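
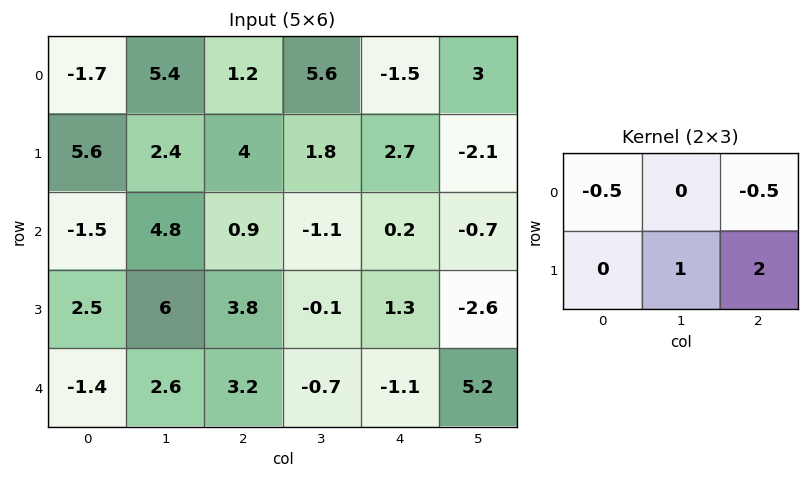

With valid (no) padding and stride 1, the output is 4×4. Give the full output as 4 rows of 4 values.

10.65 2.1 7.35 -5.8
1.8 -3.4 -4.05 -1.05
13.9 1.75 1.95 -3
5.85 -1.15 -5.45 10.65

Output[0,0]: The receptive field on the input at this output position is [-1.7 5.4 1.2 / 5.6 2.4 4]. Elementwise product with the kernel and sum: -1.7·-0.5 + 1.2·-0.5 + 2.4·1 + 4·2.
Output[0,1]: The receptive field on the input at this output position is [5.4 1.2 5.6 / 2.4 4 1.8]. Elementwise product with the kernel and sum: 5.4·-0.5 + 5.6·-0.5 + 4·1 + 1.8·2.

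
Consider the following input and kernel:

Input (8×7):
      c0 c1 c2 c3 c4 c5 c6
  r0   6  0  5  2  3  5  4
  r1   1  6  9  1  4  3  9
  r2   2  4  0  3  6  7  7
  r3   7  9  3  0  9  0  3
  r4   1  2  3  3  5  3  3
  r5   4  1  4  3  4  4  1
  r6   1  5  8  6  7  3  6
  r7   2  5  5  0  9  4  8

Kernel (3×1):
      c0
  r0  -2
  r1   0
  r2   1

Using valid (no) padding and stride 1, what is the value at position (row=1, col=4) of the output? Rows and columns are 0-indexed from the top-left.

The receptive field on the input at this output position is [4 / 6 / 9]. Elementwise product with the kernel and sum: 4·-2 + 9·1.

1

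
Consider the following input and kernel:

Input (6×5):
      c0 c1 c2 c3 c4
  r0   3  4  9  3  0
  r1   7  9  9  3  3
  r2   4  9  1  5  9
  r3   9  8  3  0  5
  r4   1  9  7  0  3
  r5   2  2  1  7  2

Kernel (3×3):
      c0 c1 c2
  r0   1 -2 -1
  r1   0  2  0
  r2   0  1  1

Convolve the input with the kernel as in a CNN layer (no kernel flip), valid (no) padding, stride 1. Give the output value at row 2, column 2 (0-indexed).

The receptive field on the input at this output position is [1 5 9 / 3 0 5 / 7 0 3]. Elementwise product with the kernel and sum: 1·1 + 5·-2 + 9·-1 + 0·2 + 0·1 + 3·1.

-15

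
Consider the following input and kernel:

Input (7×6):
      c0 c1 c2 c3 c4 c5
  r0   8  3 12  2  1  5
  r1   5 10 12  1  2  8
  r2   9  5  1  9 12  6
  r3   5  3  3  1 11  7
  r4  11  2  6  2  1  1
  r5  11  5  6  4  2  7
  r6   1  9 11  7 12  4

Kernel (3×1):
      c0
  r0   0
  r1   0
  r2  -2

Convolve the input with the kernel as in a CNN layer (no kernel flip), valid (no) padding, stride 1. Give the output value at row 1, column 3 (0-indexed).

-2

The receptive field on the input at this output position is [1 / 9 / 1]. Elementwise product with the kernel and sum: 1·-2.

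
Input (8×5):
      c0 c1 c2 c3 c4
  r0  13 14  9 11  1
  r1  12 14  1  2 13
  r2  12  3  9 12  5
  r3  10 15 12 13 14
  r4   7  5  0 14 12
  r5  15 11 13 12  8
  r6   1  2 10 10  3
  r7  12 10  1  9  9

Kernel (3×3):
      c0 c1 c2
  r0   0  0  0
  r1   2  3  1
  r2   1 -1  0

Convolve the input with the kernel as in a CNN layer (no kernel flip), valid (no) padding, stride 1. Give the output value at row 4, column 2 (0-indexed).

70

The receptive field on the input at this output position is [0 14 12 / 13 12 8 / 10 10 3]. Elementwise product with the kernel and sum: 13·2 + 12·3 + 8·1 + 10·1 + 10·-1.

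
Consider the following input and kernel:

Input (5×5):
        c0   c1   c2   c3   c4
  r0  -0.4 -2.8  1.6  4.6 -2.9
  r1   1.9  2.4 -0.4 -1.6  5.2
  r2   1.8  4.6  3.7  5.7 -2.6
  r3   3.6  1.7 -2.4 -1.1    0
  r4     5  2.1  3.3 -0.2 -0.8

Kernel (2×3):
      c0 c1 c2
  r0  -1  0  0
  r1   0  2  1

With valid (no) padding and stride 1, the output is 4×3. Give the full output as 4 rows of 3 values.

4.8 0.4 0.4
11 10.7 9.2
-0.8 -10.5 -5.9
3.9 4.7 1.2

Output[0,0]: The receptive field on the input at this output position is [-0.4 -2.8 1.6 / 1.9 2.4 -0.4]. Elementwise product with the kernel and sum: -0.4·-1 + 2.4·2 + -0.4·1.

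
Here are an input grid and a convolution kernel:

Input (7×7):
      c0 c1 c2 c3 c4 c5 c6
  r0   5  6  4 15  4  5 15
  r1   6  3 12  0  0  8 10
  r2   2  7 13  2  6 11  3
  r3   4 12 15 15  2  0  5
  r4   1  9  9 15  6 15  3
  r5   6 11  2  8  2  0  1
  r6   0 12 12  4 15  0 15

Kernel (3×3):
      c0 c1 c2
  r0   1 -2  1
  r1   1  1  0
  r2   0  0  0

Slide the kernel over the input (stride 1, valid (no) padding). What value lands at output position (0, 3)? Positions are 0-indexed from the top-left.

The receptive field on the input at this output position is [15 4 5 / 0 0 8 / 2 6 11]. Elementwise product with the kernel and sum: 15·1 + 4·-2 + 5·1 + 0·1 + 0·1.

12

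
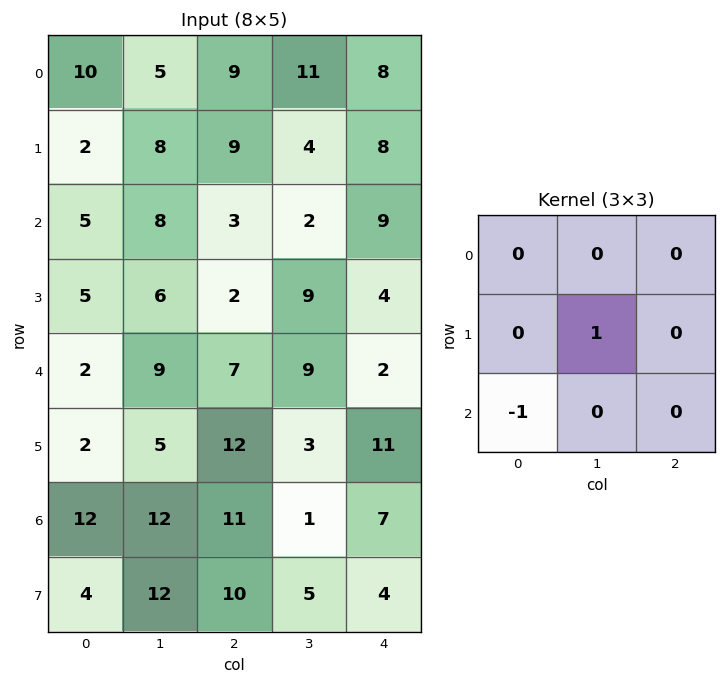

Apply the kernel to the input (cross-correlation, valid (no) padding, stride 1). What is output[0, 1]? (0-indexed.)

1

The receptive field on the input at this output position is [5 9 11 / 8 9 4 / 8 3 2]. Elementwise product with the kernel and sum: 9·1 + 8·-1.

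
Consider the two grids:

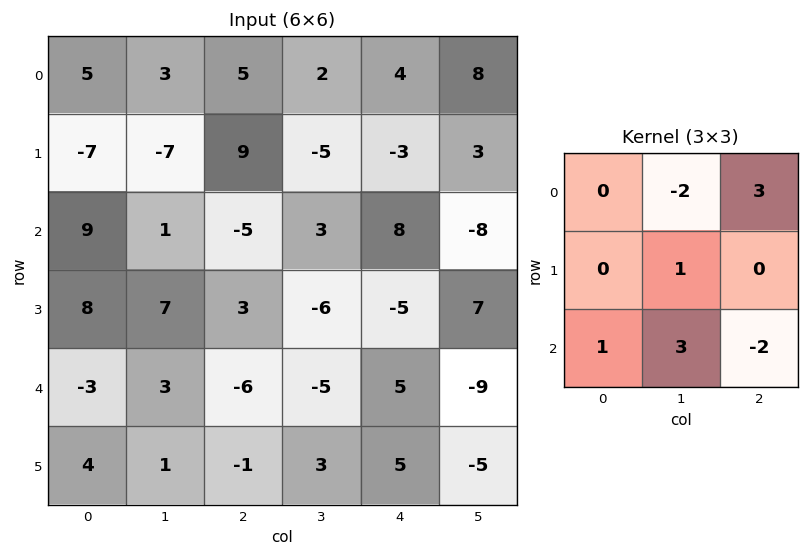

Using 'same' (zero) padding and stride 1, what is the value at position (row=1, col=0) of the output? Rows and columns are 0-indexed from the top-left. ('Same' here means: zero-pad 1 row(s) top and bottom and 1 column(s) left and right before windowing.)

17

The receptive field on the zero-padded input at this output position is [0 5 3 / 0 -7 -7 / 0 9 1]. Elementwise product with the kernel and sum: 5·-2 + 3·3 + -7·1 + 0·1 + 9·3 + 1·-2.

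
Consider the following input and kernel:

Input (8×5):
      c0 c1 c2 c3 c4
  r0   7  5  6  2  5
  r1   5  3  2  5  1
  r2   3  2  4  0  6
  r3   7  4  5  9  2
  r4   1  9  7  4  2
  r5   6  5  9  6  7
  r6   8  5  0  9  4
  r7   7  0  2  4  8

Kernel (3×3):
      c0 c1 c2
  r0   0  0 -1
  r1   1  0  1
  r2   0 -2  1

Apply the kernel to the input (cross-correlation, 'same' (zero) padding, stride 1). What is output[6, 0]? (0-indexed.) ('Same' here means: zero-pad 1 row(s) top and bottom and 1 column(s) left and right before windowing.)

The receptive field on the zero-padded input at this output position is [0 6 5 / 0 8 5 / 0 7 0]. Elementwise product with the kernel and sum: 5·-1 + 0·1 + 5·1 + 7·-2 + 0·1.

-14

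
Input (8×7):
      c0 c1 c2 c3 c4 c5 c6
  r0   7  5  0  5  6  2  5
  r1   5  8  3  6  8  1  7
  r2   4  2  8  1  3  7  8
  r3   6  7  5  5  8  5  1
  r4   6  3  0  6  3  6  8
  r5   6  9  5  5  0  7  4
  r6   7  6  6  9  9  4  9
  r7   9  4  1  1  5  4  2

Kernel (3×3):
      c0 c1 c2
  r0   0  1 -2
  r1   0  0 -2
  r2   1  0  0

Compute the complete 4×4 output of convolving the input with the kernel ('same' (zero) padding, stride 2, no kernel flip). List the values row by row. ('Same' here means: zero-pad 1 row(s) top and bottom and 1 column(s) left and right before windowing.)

Output[0,0]: The receptive field on the zero-padded input at this output position is [0 0 0 / 0 7 5 / 0 5 8]. Elementwise product with the kernel and sum: 0·1 + 0·-2 + 5·-2 + 0·1.

-10 -2 2 1
-15 -4 -3 12
-14 -8 -9 8
-24 -19 -21 8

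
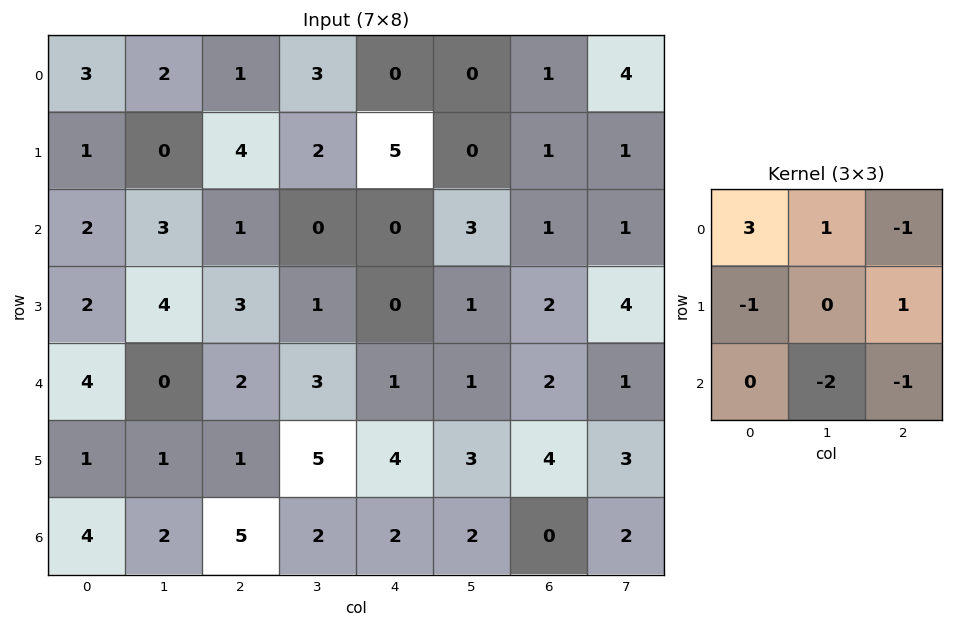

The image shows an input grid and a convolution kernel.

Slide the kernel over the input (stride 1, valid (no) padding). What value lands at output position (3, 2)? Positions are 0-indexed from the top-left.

-5

The receptive field on the input at this output position is [3 1 0 / 2 3 1 / 1 5 4]. Elementwise product with the kernel and sum: 3·3 + 1·1 + 0·-1 + 2·-1 + 1·1 + 5·-2 + 4·-1.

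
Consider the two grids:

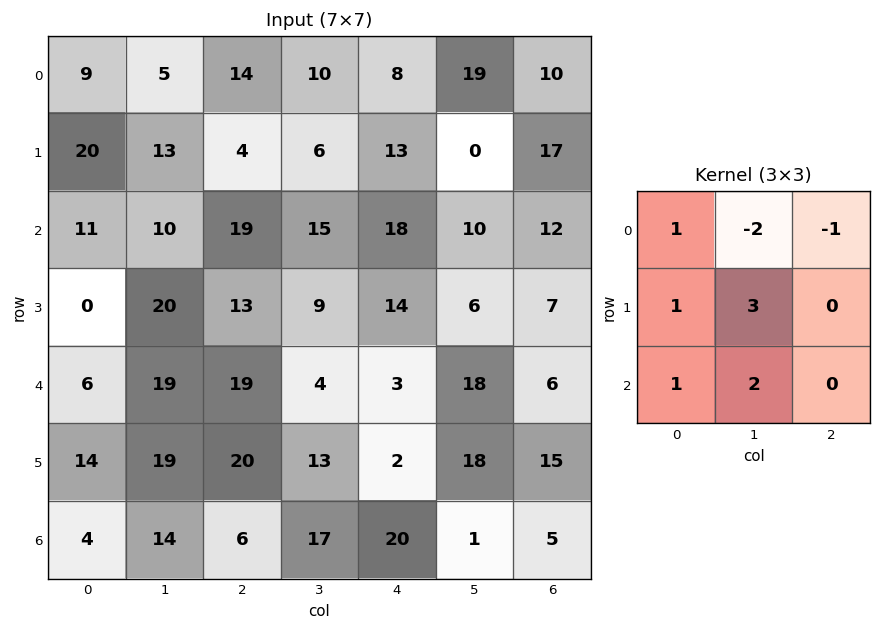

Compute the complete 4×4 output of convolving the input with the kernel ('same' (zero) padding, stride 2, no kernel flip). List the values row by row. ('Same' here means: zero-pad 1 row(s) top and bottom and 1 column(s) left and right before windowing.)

Output[0,0]: The receptive field on the zero-padded input at this output position is [0 0 0 / 0 9 5 / 0 20 13]. Elementwise product with the kernel and sum: 0·1 + 0·-2 + 0·-1 + 0·1 + 9·3 + 0·1 + 20·2.
Output[0,1]: The receptive field on the zero-padded input at this output position is [0 0 0 / 5 14 10 / 13 4 6]. Elementwise product with the kernel and sum: 0·1 + 0·-2 + 0·-1 + 5·1 + 14·3 + 13·1 + 4·2.

67 68 66 83
-20 112 86 32
26 120 5 76
-35 -2 68 4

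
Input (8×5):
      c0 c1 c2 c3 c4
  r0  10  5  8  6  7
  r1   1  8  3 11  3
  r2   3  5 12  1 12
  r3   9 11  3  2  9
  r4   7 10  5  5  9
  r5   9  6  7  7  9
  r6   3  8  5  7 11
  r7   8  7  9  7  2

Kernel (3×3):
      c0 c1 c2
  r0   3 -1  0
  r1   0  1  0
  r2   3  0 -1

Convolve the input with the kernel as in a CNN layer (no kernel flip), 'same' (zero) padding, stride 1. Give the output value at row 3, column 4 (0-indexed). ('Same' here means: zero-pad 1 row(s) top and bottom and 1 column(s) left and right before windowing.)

The receptive field on the zero-padded input at this output position is [1 12 0 / 2 9 0 / 5 9 0]. Elementwise product with the kernel and sum: 1·3 + 12·-1 + 9·1 + 5·3 + 0·-1.

15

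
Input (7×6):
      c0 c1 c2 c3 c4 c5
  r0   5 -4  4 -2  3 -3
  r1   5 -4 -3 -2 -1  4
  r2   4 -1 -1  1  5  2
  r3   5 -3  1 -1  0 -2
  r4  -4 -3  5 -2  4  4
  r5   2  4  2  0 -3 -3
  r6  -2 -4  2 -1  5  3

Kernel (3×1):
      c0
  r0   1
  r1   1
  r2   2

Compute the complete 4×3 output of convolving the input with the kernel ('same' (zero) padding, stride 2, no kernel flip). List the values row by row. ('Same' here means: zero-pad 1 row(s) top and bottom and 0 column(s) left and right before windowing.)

Output[0,0]: The receptive field on the zero-padded input at this output position is [0 / 5 / 5]. Elementwise product with the kernel and sum: 0·1 + 5·1 + 5·2.

15 -2 1
19 -2 4
5 10 -2
0 4 2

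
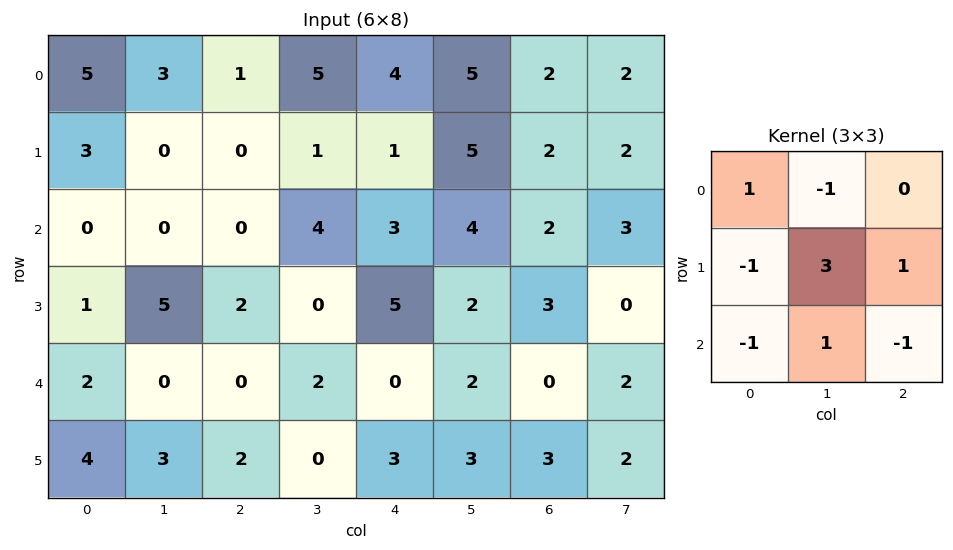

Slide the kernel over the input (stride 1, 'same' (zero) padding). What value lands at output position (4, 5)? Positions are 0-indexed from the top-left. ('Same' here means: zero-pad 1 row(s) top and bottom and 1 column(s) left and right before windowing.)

6

The receptive field on the zero-padded input at this output position is [5 2 3 / 0 2 0 / 3 3 3]. Elementwise product with the kernel and sum: 5·1 + 2·-1 + 0·-1 + 2·3 + 0·1 + 3·-1 + 3·1 + 3·-1.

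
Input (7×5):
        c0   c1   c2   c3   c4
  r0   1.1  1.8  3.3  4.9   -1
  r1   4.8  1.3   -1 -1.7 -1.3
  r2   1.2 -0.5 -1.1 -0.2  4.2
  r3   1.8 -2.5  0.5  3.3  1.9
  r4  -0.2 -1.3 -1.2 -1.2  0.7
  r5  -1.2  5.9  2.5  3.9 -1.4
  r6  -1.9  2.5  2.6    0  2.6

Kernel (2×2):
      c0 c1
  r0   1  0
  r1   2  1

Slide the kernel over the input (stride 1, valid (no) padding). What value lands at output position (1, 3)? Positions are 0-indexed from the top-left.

2.1

The receptive field on the input at this output position is [-1.7 -1.3 / -0.2 4.2]. Elementwise product with the kernel and sum: -1.7·1 + -0.2·2 + 4.2·1.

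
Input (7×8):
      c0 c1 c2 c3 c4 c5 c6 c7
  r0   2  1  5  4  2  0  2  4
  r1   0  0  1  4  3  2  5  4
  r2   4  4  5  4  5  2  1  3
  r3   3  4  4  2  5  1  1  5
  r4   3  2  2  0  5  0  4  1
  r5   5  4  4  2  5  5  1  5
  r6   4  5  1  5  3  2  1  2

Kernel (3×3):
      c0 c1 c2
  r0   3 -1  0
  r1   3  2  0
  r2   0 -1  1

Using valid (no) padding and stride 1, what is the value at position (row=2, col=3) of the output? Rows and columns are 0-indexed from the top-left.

18

The receptive field on the input at this output position is [4 5 2 / 2 5 1 / 0 5 0]. Elementwise product with the kernel and sum: 4·3 + 5·-1 + 2·3 + 5·2 + 5·-1 + 0·1.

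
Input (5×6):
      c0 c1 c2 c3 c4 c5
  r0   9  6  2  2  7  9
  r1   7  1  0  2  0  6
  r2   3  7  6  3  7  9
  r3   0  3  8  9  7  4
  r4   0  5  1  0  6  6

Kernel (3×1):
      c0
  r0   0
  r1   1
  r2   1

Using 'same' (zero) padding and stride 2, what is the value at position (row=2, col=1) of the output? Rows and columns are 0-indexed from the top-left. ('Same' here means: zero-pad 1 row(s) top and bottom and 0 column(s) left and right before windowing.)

1

The receptive field on the zero-padded input at this output position is [8 / 1 / 0]. Elementwise product with the kernel and sum: 1·1 + 0·1.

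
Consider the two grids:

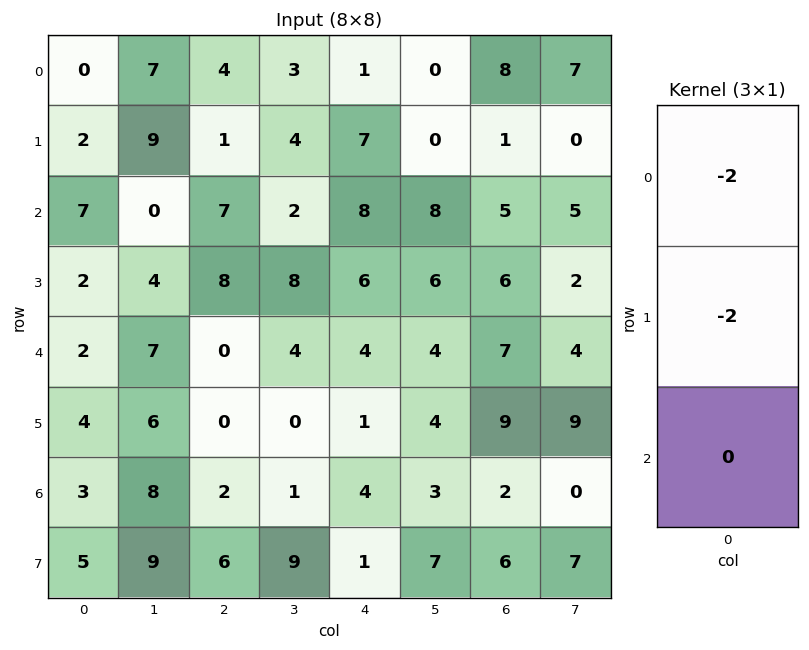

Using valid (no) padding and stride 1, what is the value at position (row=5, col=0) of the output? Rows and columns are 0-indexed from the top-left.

The receptive field on the input at this output position is [4 / 3 / 5]. Elementwise product with the kernel and sum: 4·-2 + 3·-2.

-14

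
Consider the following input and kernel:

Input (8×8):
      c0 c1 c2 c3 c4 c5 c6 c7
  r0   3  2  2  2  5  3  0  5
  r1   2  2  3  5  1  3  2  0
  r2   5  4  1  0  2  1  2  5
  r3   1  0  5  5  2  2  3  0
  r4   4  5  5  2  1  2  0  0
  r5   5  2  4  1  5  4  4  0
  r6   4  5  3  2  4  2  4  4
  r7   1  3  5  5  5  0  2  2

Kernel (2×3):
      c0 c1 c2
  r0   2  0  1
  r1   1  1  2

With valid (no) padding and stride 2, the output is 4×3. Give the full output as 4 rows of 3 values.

Output[0,0]: The receptive field on the input at this output position is [3 2 2 / 2 2 3]. Elementwise product with the kernel and sum: 3·2 + 2·1 + 2·1 + 2·1 + 3·2.
Output[0,1]: The receptive field on the input at this output position is [2 2 5 / 3 5 1]. Elementwise product with the kernel and sum: 2·2 + 5·1 + 3·1 + 5·1 + 1·2.

18 19 18
22 18 16
28 26 19
25 30 21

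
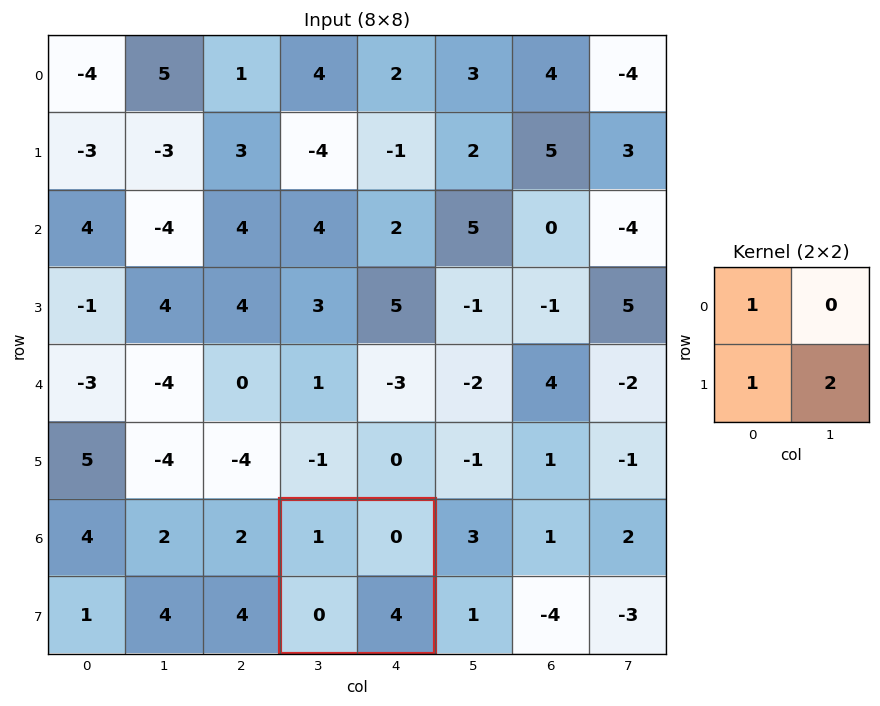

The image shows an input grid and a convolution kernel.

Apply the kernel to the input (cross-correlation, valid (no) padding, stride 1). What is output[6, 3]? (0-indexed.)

The receptive field on the input at this output position is [1 0 / 0 4]. Elementwise product with the kernel and sum: 1·1 + 0·1 + 4·2.

9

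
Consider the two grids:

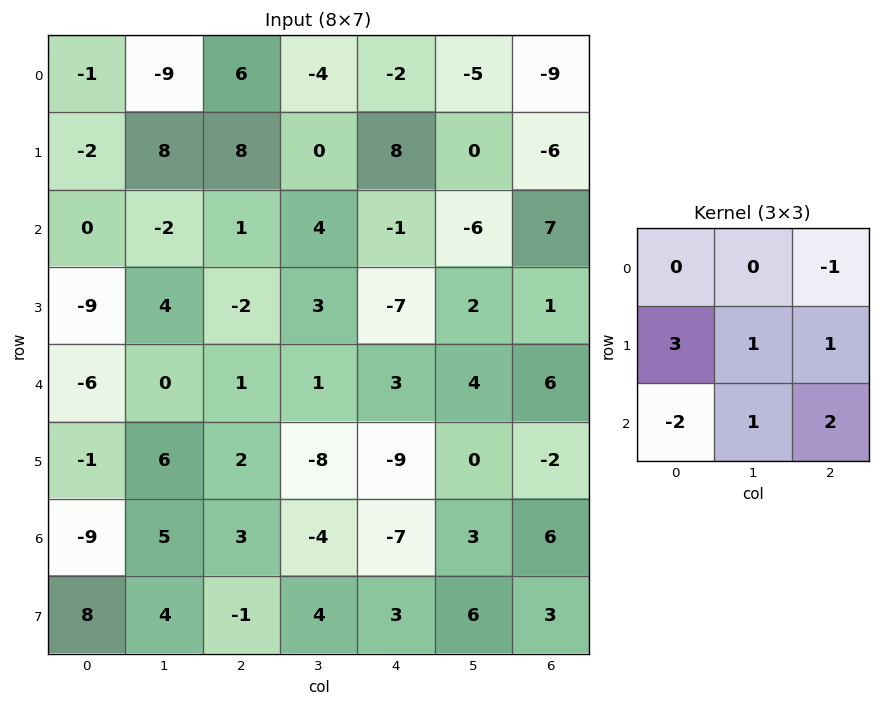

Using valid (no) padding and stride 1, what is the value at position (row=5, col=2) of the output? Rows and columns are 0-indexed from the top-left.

The receptive field on the input at this output position is [2 -8 -9 / 3 -4 -7 / -1 4 3]. Elementwise product with the kernel and sum: -9·-1 + 3·3 + -4·1 + -7·1 + -1·-2 + 4·1 + 3·2.

19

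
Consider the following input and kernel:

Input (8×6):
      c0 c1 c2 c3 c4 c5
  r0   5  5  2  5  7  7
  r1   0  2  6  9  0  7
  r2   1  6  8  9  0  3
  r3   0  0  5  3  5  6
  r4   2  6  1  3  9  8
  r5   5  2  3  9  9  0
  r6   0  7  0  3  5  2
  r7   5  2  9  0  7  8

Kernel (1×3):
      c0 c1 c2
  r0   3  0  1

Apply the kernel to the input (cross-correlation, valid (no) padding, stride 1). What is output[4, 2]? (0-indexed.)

The receptive field on the input at this output position is [1 3 9]. Elementwise product with the kernel and sum: 1·3 + 9·1.

12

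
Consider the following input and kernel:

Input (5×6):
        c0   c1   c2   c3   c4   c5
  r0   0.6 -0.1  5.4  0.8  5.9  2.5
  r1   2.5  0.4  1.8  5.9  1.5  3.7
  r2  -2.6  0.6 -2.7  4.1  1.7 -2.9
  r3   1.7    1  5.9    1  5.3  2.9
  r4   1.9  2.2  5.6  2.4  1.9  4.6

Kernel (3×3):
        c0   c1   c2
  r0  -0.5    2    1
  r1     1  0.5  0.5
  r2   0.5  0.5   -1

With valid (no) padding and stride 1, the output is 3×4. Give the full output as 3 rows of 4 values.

10.2 10.75 9.3 28.2
-6.85 13.05 10.75 7.5
1.4 4.35 22.4 1.1

Output[0,0]: The receptive field on the input at this output position is [0.6 -0.1 5.4 / 2.5 0.4 1.8 / -2.6 0.6 -2.7]. Elementwise product with the kernel and sum: 0.6·-0.5 + -0.1·2 + 5.4·1 + 2.5·1 + 0.4·0.5 + 1.8·0.5 + -2.6·0.5 + 0.6·0.5 + -2.7·-1.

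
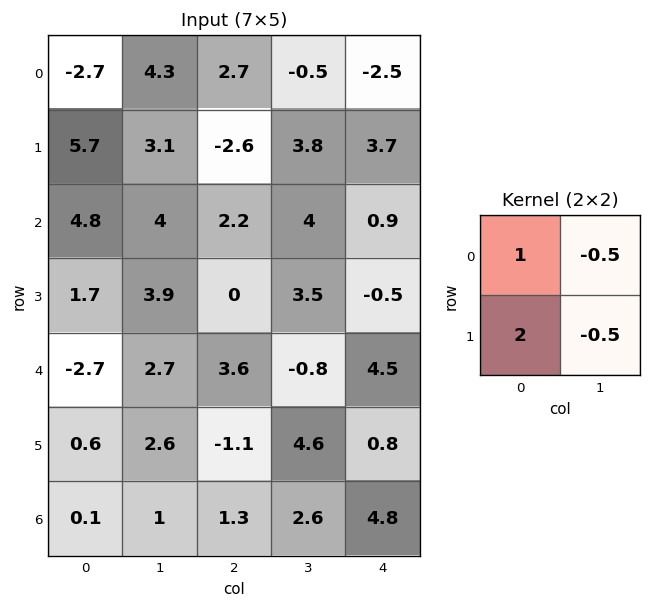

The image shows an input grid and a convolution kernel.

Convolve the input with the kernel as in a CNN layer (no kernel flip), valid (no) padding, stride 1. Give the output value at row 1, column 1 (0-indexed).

The receptive field on the input at this output position is [3.1 -2.6 / 4 2.2]. Elementwise product with the kernel and sum: 3.1·1 + -2.6·-0.5 + 4·2 + 2.2·-0.5.

11.3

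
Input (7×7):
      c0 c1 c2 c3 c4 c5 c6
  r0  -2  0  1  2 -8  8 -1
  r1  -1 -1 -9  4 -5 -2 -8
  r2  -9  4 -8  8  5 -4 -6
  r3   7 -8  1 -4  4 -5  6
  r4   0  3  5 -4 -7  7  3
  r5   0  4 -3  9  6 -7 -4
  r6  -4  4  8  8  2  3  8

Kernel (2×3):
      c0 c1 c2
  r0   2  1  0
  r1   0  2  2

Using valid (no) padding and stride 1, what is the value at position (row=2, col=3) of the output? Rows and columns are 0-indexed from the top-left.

19

The receptive field on the input at this output position is [8 5 -4 / -4 4 -5]. Elementwise product with the kernel and sum: 8·2 + 5·1 + 4·2 + -5·2.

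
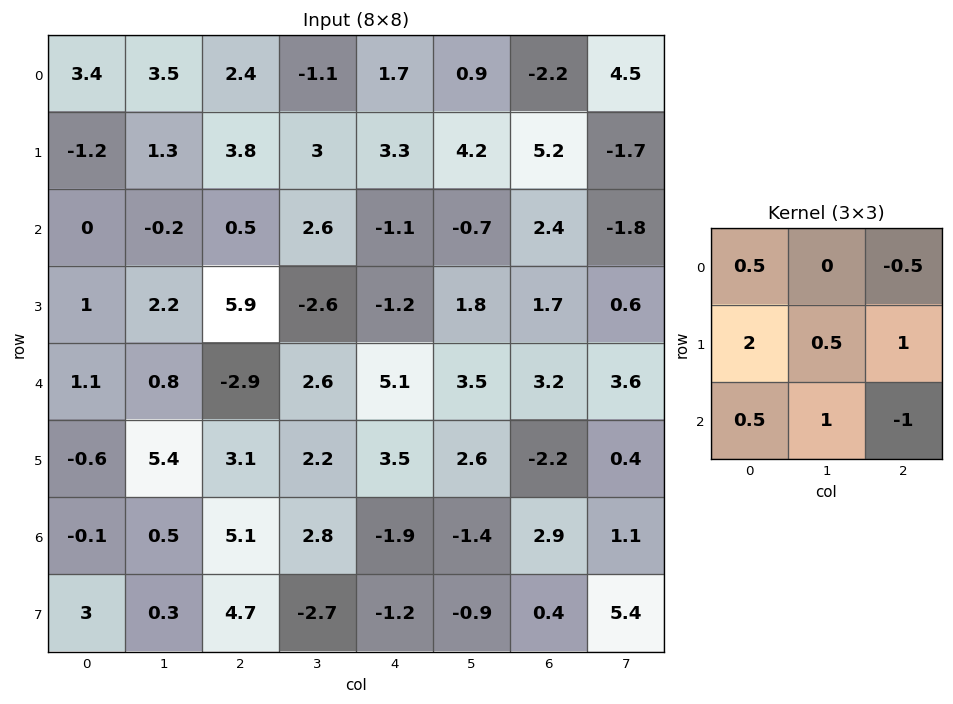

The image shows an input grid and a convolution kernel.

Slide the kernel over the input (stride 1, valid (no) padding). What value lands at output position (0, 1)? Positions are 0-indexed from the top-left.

The receptive field on the input at this output position is [3.5 2.4 -1.1 / 1.3 3.8 3 / -0.2 0.5 2.6]. Elementwise product with the kernel and sum: 3.5·0.5 + -1.1·-0.5 + 1.3·2 + 3.8·0.5 + 3·1 + -0.2·0.5 + 0.5·1 + 2.6·-1.

7.6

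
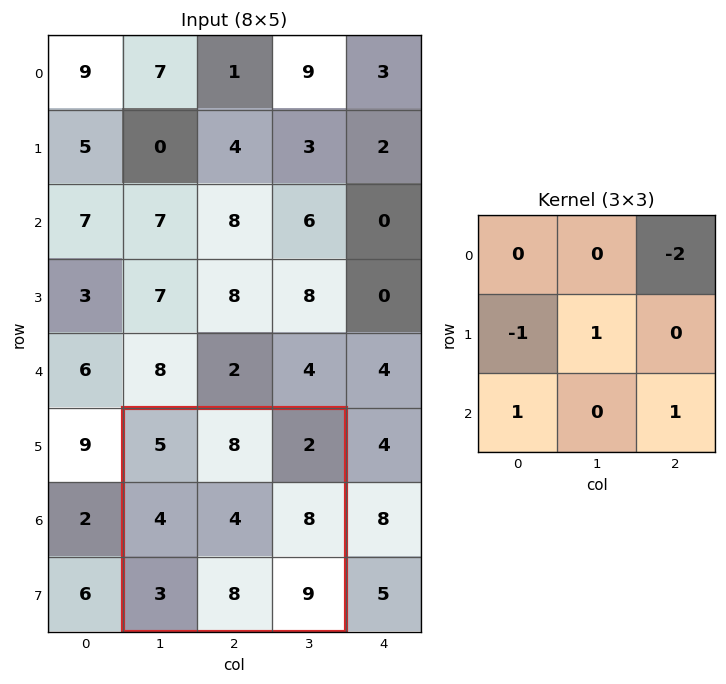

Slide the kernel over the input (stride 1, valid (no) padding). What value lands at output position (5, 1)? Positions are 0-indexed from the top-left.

The receptive field on the input at this output position is [5 8 2 / 4 4 8 / 3 8 9]. Elementwise product with the kernel and sum: 2·-2 + 4·-1 + 4·1 + 3·1 + 9·1.

8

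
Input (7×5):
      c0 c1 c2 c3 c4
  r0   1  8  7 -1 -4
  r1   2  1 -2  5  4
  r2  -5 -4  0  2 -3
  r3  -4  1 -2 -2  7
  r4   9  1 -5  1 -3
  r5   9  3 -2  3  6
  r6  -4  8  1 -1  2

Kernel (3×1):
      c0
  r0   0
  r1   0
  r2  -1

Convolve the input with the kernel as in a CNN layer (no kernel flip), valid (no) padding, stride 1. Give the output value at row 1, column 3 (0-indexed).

The receptive field on the input at this output position is [5 / 2 / -2]. Elementwise product with the kernel and sum: -2·-1.

2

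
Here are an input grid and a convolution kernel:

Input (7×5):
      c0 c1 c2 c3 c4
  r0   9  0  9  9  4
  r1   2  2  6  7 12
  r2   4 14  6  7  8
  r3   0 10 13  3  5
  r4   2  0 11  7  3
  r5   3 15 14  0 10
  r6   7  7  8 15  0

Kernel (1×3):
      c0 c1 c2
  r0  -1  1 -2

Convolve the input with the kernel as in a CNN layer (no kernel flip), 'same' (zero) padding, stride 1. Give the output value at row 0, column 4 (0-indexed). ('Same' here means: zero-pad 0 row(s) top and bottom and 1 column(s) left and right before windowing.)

-5

The receptive field on the zero-padded input at this output position is [9 4 0]. Elementwise product with the kernel and sum: 9·-1 + 4·1 + 0·-2.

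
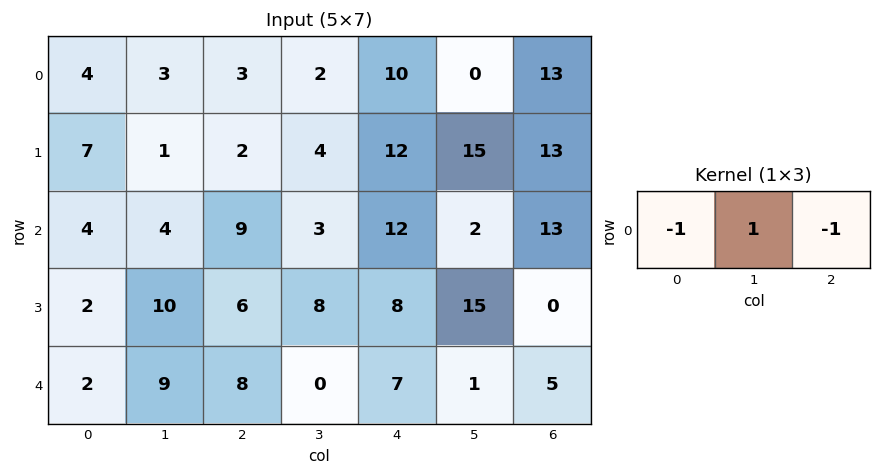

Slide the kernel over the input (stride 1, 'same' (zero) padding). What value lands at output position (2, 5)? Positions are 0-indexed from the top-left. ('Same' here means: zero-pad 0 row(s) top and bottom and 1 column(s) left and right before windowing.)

-23

The receptive field on the zero-padded input at this output position is [12 2 13]. Elementwise product with the kernel and sum: 12·-1 + 2·1 + 13·-1.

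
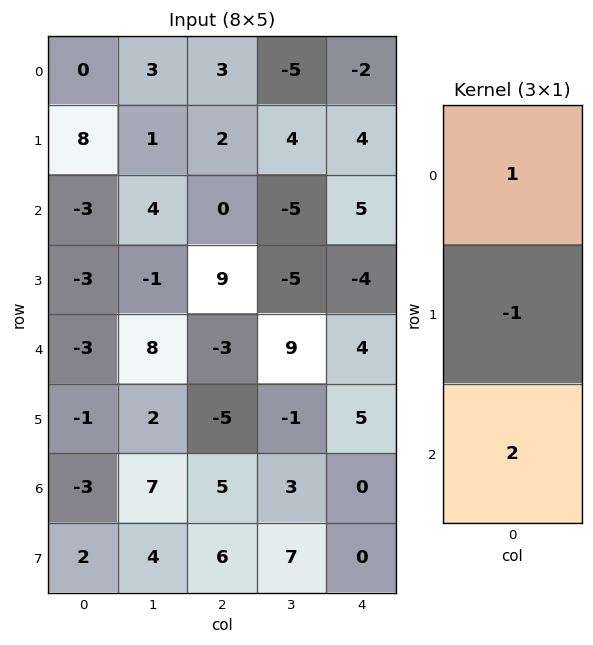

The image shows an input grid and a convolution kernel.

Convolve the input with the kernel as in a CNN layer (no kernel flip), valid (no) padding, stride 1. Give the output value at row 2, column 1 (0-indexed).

The receptive field on the input at this output position is [4 / -1 / 8]. Elementwise product with the kernel and sum: 4·1 + -1·-1 + 8·2.

21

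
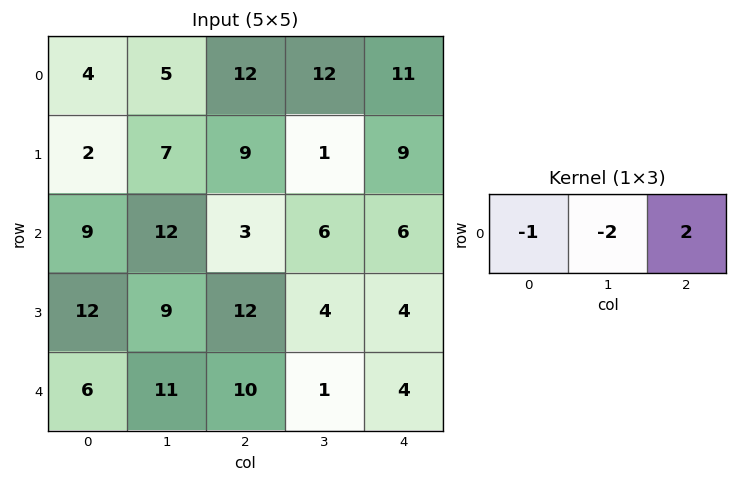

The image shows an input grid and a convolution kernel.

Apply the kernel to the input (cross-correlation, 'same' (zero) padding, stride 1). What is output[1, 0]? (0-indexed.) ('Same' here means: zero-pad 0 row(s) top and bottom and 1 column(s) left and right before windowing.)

The receptive field on the zero-padded input at this output position is [0 2 7]. Elementwise product with the kernel and sum: 0·-1 + 2·-2 + 7·2.

10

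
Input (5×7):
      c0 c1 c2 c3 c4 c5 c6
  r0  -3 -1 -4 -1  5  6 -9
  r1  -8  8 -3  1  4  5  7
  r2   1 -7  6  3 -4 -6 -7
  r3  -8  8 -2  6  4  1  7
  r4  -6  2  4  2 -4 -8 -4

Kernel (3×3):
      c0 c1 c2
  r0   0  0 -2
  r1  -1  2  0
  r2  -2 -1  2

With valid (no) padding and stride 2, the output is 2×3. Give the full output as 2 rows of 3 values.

Output[0,0]: The receptive field on the input at this output position is [-3 -1 -4 / -8 8 -3 / 1 -7 6]. Elementwise product with the kernel and sum: -4·-2 + -8·-1 + 8·2 + 1·-2 + -7·-1 + 6·2.
Output[0,1]: The receptive field on the input at this output position is [-4 -1 5 / -3 1 4 / 6 3 -4]. Elementwise product with the kernel and sum: 5·-2 + -3·-1 + 1·2 + 6·-2 + 3·-1 + -4·2.

49 -28 24
30 4 20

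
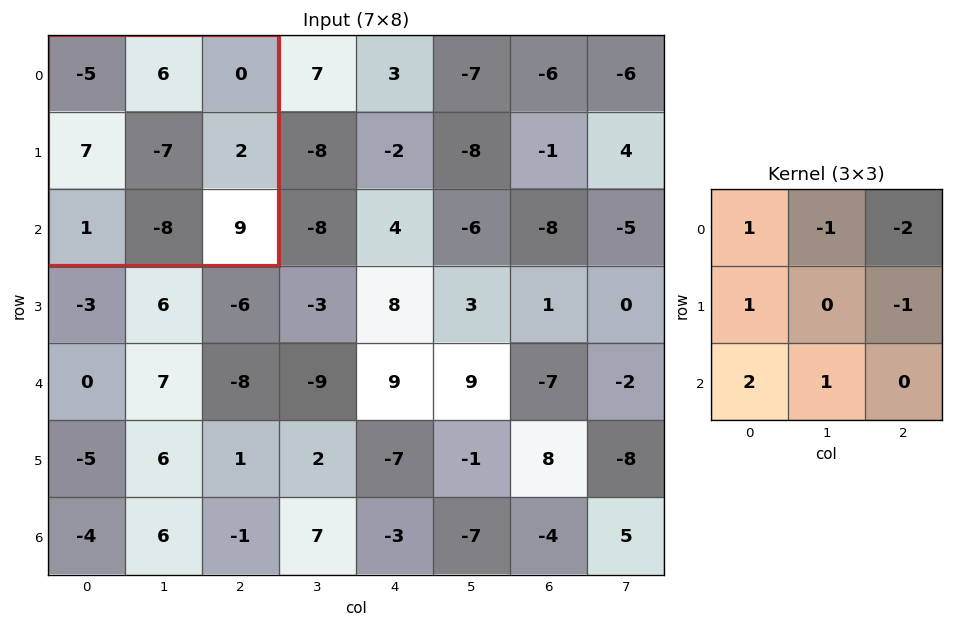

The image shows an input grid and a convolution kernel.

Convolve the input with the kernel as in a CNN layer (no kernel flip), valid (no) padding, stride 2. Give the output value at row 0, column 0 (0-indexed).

-12

The receptive field on the input at this output position is [-5 6 0 / 7 -7 2 / 1 -8 9]. Elementwise product with the kernel and sum: -5·1 + 6·-1 + 0·-2 + 7·1 + 2·-1 + 1·2 + -8·1.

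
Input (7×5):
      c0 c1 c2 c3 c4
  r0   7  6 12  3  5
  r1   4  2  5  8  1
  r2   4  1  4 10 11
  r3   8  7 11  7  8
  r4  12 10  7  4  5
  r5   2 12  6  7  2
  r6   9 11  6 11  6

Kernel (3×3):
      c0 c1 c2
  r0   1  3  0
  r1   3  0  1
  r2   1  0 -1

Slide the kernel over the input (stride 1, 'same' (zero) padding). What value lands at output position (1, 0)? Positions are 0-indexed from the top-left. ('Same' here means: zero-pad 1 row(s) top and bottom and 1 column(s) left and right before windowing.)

The receptive field on the zero-padded input at this output position is [0 7 6 / 0 4 2 / 0 4 1]. Elementwise product with the kernel and sum: 0·1 + 7·3 + 0·3 + 2·1 + 0·1 + 1·-1.

22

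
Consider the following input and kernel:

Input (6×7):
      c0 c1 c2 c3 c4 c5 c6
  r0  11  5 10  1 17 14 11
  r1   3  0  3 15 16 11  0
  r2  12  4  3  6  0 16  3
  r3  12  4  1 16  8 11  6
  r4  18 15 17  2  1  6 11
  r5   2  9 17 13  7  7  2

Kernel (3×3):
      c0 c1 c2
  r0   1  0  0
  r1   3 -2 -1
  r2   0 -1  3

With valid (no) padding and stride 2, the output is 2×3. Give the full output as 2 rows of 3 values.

22 -33 36
75 -33 23

Output[0,0]: The receptive field on the input at this output position is [11 5 10 / 3 0 3 / 12 4 3]. Elementwise product with the kernel and sum: 11·1 + 3·3 + 0·-2 + 3·-1 + 4·-1 + 3·3.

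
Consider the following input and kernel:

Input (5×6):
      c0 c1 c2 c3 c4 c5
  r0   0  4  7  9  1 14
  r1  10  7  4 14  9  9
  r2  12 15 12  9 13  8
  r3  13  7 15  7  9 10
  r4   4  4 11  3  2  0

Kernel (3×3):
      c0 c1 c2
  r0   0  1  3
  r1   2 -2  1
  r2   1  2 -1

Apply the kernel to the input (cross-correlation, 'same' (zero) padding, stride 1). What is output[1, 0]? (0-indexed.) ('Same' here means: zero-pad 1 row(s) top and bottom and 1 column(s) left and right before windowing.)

The receptive field on the zero-padded input at this output position is [0 0 4 / 0 10 7 / 0 12 15]. Elementwise product with the kernel and sum: 0·1 + 4·3 + 0·2 + 10·-2 + 7·1 + 0·1 + 12·2 + 15·-1.

8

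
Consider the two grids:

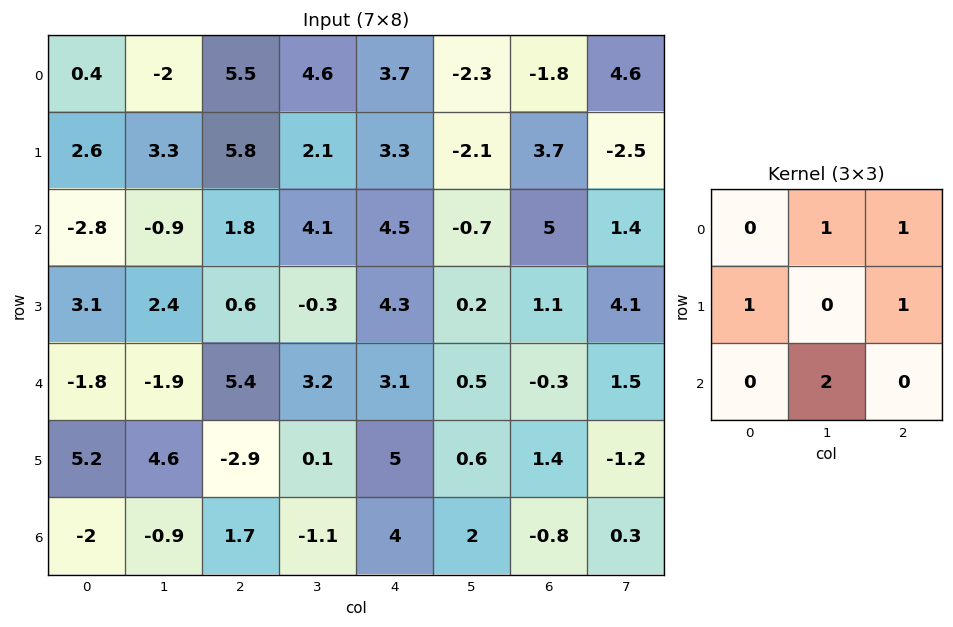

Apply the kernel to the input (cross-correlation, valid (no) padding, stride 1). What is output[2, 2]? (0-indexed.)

19.9

The receptive field on the input at this output position is [1.8 4.1 4.5 / 0.6 -0.3 4.3 / 5.4 3.2 3.1]. Elementwise product with the kernel and sum: 4.1·1 + 4.5·1 + 0.6·1 + 4.3·1 + 3.2·2.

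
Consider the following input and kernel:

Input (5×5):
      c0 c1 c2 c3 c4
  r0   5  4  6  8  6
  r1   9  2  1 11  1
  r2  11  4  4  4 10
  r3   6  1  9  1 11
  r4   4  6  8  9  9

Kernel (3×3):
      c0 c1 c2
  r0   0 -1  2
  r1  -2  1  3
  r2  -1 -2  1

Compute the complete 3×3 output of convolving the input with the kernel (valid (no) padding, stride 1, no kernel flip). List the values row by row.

Output[0,0]: The receptive field on the input at this output position is [5 4 6 / 9 2 1 / 11 4 4]. Elementwise product with the kernel and sum: 4·-1 + 6·2 + 9·-2 + 2·1 + 1·3 + 11·-1 + 4·-2 + 4·1.
Output[0,1]: The receptive field on the input at this output position is [4 6 8 / 2 1 11 / 4 4 4]. Elementwise product with the kernel and sum: 6·-1 + 8·2 + 2·-2 + 1·1 + 11·3 + 4·-1 + 4·-2 + 4·1.

-20 32 14
-5 11 17
12 1 15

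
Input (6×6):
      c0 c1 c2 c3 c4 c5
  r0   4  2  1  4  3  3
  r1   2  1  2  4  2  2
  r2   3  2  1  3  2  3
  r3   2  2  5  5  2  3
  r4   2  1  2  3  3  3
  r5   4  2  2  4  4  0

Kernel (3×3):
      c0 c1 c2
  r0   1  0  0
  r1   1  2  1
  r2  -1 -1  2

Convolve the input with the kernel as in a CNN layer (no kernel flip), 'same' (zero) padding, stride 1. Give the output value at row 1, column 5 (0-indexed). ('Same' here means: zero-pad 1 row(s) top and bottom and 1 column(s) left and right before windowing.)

The receptive field on the zero-padded input at this output position is [3 3 0 / 2 2 0 / 2 3 0]. Elementwise product with the kernel and sum: 3·1 + 2·1 + 2·2 + 0·1 + 2·-1 + 3·-1 + 0·2.

4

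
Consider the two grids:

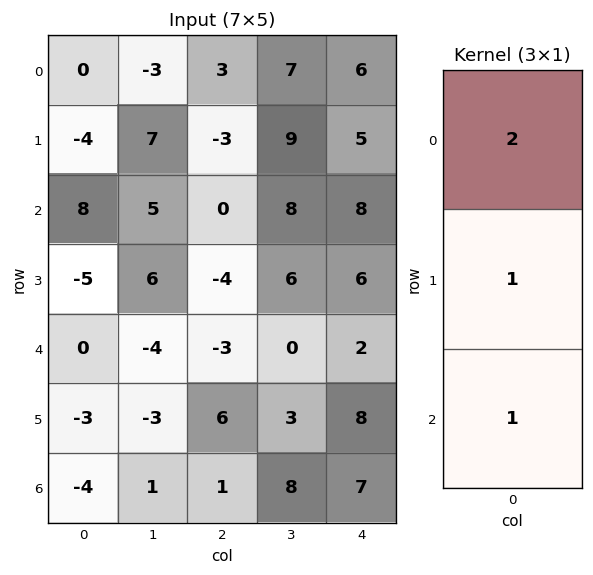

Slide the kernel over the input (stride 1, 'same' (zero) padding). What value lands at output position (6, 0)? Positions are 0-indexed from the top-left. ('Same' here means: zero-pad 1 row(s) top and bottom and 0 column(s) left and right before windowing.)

-10

The receptive field on the zero-padded input at this output position is [-3 / -4 / 0]. Elementwise product with the kernel and sum: -3·2 + -4·1 + 0·1.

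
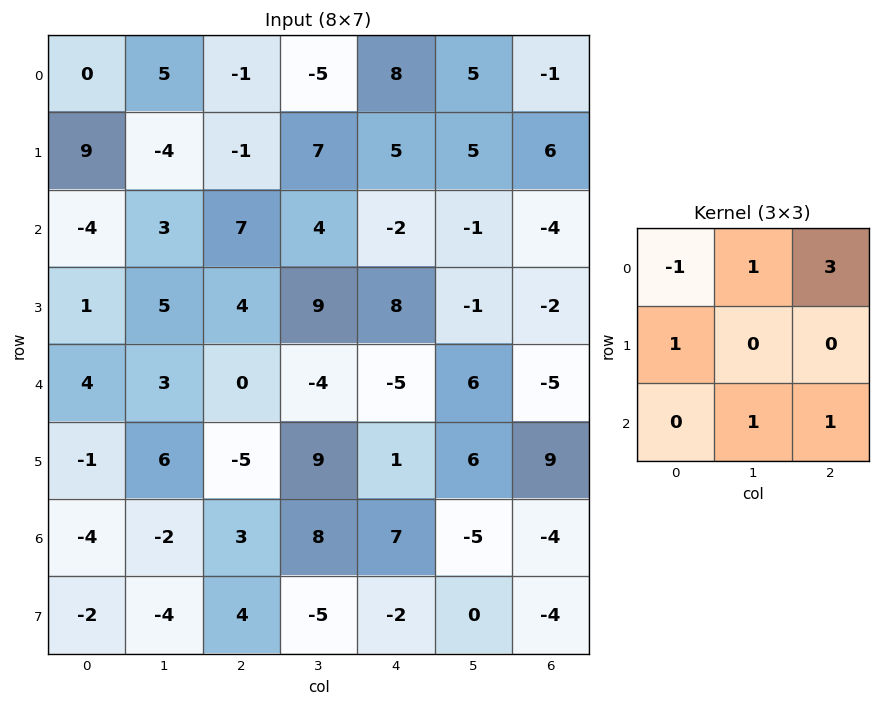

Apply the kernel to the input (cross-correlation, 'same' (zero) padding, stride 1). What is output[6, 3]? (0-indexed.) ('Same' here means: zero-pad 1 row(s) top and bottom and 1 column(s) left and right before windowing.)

13

The receptive field on the zero-padded input at this output position is [-5 9 1 / 3 8 7 / 4 -5 -2]. Elementwise product with the kernel and sum: -5·-1 + 9·1 + 1·3 + 3·1 + -5·1 + -2·1.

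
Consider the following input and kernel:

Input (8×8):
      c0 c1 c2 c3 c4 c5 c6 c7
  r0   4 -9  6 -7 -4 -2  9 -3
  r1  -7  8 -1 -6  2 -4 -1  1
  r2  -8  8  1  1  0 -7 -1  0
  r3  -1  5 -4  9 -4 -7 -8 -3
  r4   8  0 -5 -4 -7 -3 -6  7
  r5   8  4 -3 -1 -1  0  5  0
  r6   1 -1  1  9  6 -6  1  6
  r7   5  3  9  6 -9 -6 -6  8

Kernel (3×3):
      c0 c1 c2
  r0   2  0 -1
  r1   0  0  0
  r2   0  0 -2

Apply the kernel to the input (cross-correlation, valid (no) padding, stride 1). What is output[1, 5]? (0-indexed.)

The receptive field on the input at this output position is [-4 -1 1 / -7 -1 0 / -7 -8 -3]. Elementwise product with the kernel and sum: -4·2 + 1·-1 + -3·-2.

-3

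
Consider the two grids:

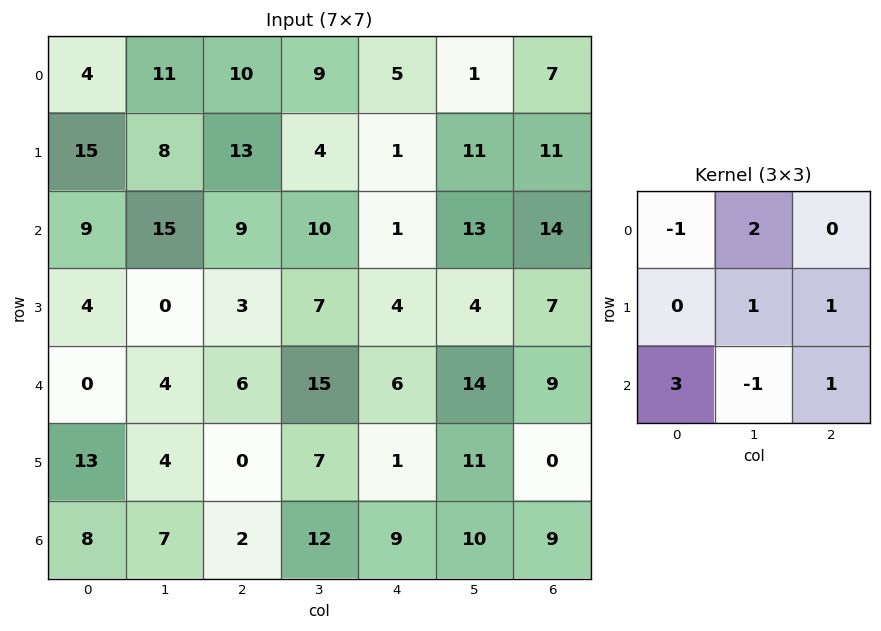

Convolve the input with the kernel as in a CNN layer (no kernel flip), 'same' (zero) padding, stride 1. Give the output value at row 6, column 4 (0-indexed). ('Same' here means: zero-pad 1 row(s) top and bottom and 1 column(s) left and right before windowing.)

14

The receptive field on the zero-padded input at this output position is [7 1 11 / 12 9 10 / 0 0 0]. Elementwise product with the kernel and sum: 7·-1 + 1·2 + 9·1 + 10·1 + 0·3 + 0·-1 + 0·1.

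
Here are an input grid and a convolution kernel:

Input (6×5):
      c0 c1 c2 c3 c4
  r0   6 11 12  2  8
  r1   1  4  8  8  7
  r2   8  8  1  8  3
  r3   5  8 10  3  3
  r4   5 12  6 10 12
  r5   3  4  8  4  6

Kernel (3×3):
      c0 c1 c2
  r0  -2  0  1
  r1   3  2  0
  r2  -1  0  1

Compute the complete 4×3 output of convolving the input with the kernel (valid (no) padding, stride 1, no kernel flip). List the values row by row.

4 8 26
51 21 3
17 34 43
44 35 19

Output[0,0]: The receptive field on the input at this output position is [6 11 12 / 1 4 8 / 8 8 1]. Elementwise product with the kernel and sum: 6·-2 + 12·1 + 1·3 + 4·2 + 8·-1 + 1·1.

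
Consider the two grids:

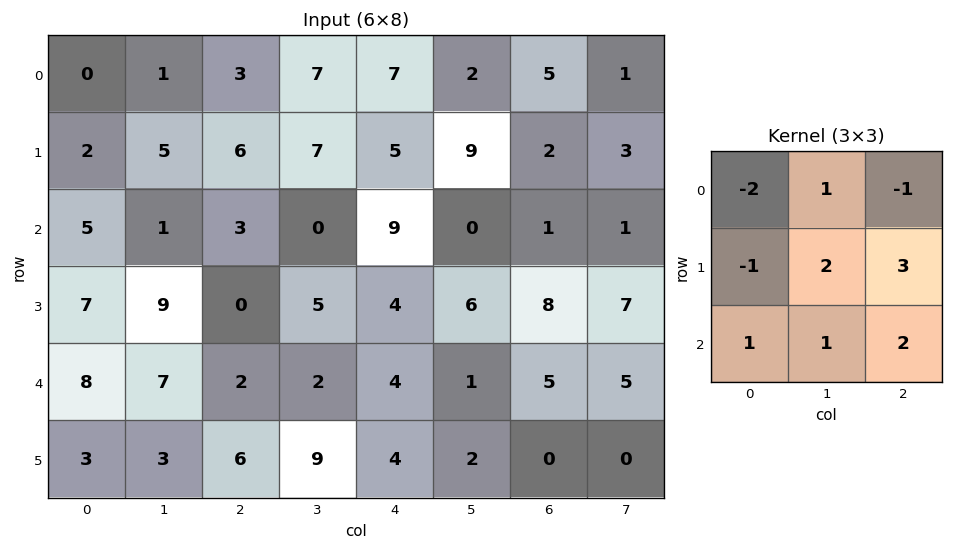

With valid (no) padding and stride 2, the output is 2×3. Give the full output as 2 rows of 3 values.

36 38 13
18 19 28

Output[0,0]: The receptive field on the input at this output position is [0 1 3 / 2 5 6 / 5 1 3]. Elementwise product with the kernel and sum: 0·-2 + 1·1 + 3·-1 + 2·-1 + 5·2 + 6·3 + 5·1 + 1·1 + 3·2.
Output[0,1]: The receptive field on the input at this output position is [3 7 7 / 6 7 5 / 3 0 9]. Elementwise product with the kernel and sum: 3·-2 + 7·1 + 7·-1 + 6·-1 + 7·2 + 5·3 + 3·1 + 0·1 + 9·2.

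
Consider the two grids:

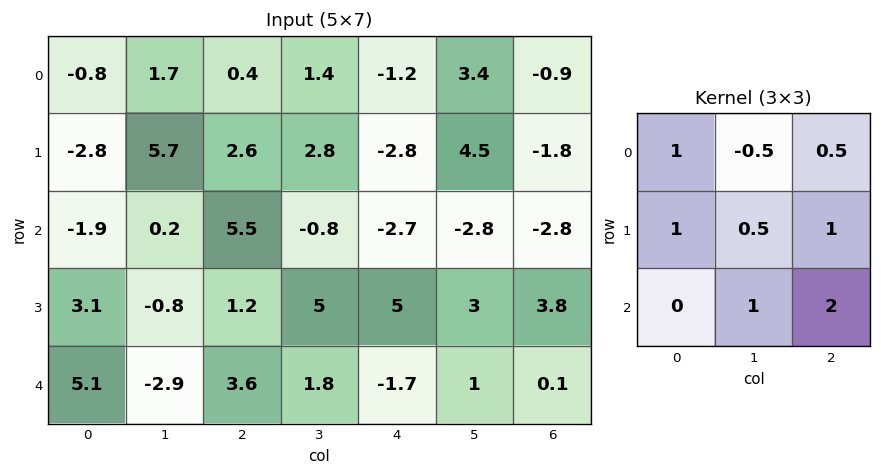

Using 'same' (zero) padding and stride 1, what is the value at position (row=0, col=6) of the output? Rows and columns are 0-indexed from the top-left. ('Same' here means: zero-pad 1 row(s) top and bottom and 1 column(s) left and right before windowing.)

1.15

The receptive field on the zero-padded input at this output position is [0 0 0 / 3.4 -0.9 0 / 4.5 -1.8 0]. Elementwise product with the kernel and sum: 0·1 + 0·-0.5 + 0·0.5 + 3.4·1 + -0.9·0.5 + 0·1 + -1.8·1 + 0·2.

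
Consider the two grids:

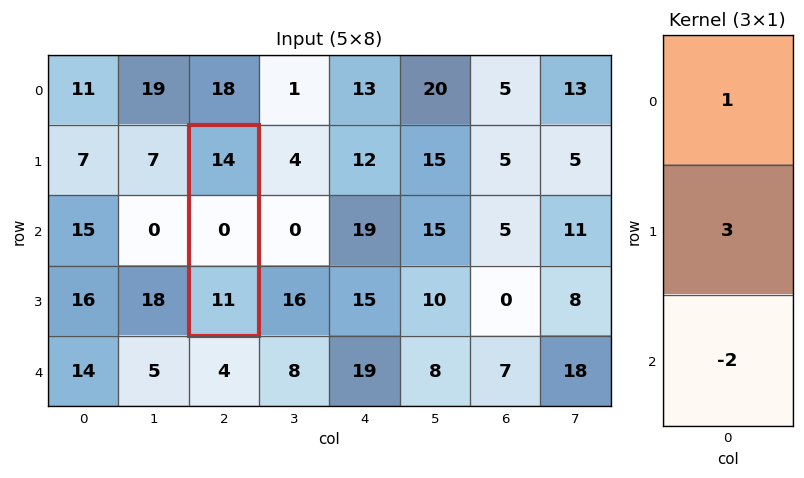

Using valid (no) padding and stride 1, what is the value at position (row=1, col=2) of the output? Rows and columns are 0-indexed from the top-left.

-8

The receptive field on the input at this output position is [14 / 0 / 11]. Elementwise product with the kernel and sum: 14·1 + 0·3 + 11·-2.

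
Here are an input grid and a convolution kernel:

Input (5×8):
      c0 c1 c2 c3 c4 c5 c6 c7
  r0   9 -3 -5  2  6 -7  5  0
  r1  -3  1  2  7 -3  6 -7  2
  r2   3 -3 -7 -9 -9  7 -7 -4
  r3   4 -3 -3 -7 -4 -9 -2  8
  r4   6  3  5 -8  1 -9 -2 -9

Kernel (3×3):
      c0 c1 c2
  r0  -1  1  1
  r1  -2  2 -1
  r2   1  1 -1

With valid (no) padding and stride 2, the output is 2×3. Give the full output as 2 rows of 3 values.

-4 19 22
-20 -19 -5

Output[0,0]: The receptive field on the input at this output position is [9 -3 -5 / -3 1 2 / 3 -3 -7]. Elementwise product with the kernel and sum: 9·-1 + -3·1 + -5·1 + -3·-2 + 1·2 + 2·-1 + 3·1 + -3·1 + -7·-1.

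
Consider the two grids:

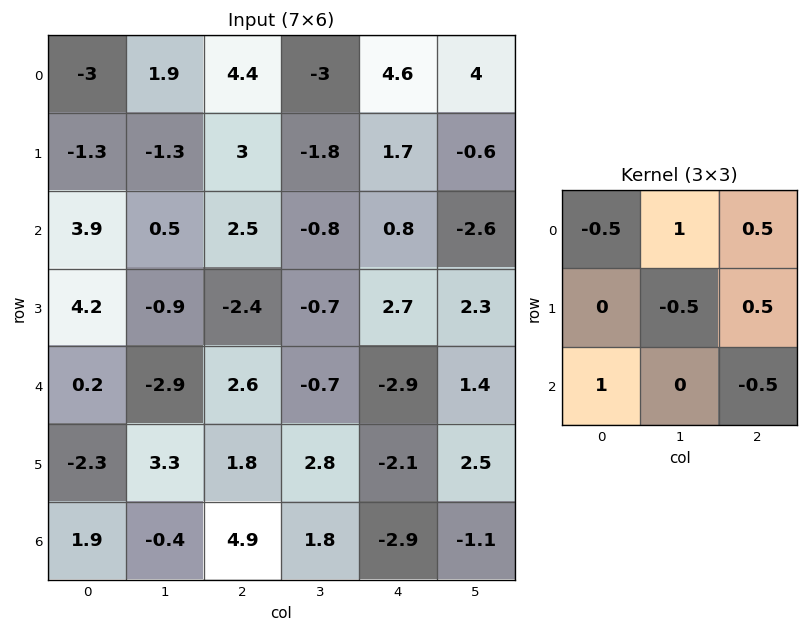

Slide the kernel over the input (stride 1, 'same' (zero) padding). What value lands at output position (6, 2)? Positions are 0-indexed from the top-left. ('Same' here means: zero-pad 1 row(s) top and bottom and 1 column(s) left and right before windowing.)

The receptive field on the zero-padded input at this output position is [3.3 1.8 2.8 / -0.4 4.9 1.8 / 0 0 0]. Elementwise product with the kernel and sum: 3.3·-0.5 + 1.8·1 + 2.8·0.5 + 4.9·-0.5 + 1.8·0.5 + 0·1 + 0·-0.5.

-0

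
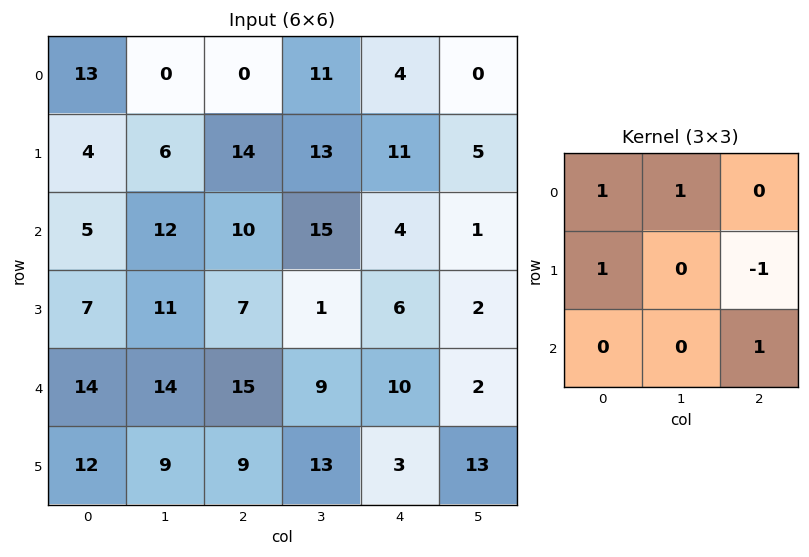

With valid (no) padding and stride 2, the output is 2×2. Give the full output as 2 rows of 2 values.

Output[0,0]: The receptive field on the input at this output position is [13 0 0 / 4 6 14 / 5 12 10]. Elementwise product with the kernel and sum: 13·1 + 0·1 + 4·1 + 14·-1 + 10·1.
Output[0,1]: The receptive field on the input at this output position is [0 11 4 / 14 13 11 / 10 15 4]. Elementwise product with the kernel and sum: 0·1 + 11·1 + 14·1 + 11·-1 + 4·1.

13 18
32 36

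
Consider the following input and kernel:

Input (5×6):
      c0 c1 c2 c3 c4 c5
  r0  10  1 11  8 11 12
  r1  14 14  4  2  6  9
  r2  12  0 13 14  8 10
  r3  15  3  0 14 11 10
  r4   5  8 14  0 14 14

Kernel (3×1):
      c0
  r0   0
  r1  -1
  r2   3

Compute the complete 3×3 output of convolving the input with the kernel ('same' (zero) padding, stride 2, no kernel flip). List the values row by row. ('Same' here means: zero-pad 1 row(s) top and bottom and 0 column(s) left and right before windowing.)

32 1 7
33 -13 25
-5 -14 -14

Output[0,0]: The receptive field on the zero-padded input at this output position is [0 / 10 / 14]. Elementwise product with the kernel and sum: 10·-1 + 14·3.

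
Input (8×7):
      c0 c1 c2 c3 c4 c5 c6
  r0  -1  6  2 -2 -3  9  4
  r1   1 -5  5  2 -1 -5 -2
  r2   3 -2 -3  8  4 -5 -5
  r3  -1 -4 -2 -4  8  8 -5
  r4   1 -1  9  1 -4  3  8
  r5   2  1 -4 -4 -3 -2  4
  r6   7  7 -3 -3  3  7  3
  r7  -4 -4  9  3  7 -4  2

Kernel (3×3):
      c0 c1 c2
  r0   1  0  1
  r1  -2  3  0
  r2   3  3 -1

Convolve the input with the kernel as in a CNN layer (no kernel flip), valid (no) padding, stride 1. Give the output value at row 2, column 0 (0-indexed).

-19

The receptive field on the input at this output position is [3 -2 -3 / -1 -4 -2 / 1 -1 9]. Elementwise product with the kernel and sum: 3·1 + -3·1 + -1·-2 + -4·3 + 1·3 + -1·3 + 9·-1.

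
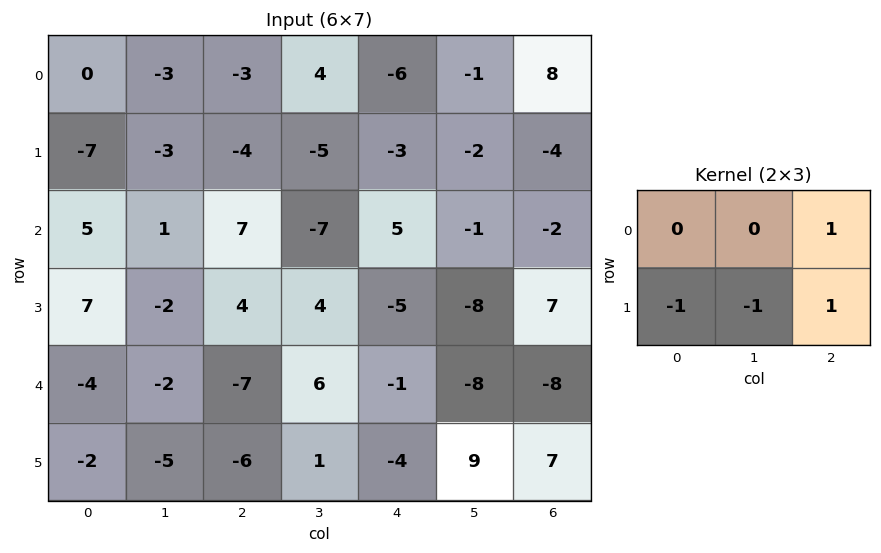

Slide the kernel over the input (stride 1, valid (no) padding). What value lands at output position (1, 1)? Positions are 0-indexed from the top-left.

The receptive field on the input at this output position is [-3 -4 -5 / 1 7 -7]. Elementwise product with the kernel and sum: -5·1 + 1·-1 + 7·-1 + -7·1.

-20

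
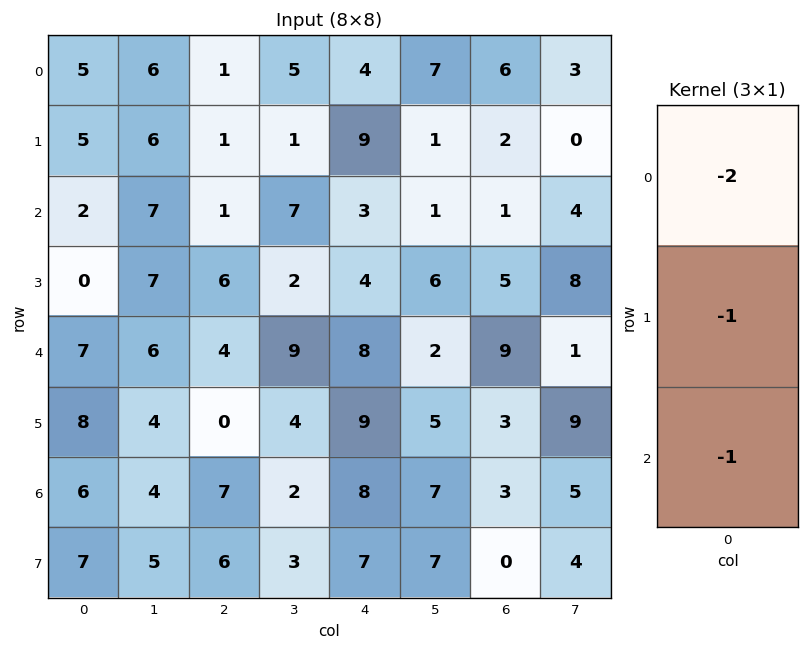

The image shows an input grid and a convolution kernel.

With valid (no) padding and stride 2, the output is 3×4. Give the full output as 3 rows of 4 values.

Output[0,0]: The receptive field on the input at this output position is [5 / 5 / 2]. Elementwise product with the kernel and sum: 5·-2 + 5·-1 + 2·-1.

-17 -4 -20 -15
-11 -12 -18 -16
-28 -15 -33 -24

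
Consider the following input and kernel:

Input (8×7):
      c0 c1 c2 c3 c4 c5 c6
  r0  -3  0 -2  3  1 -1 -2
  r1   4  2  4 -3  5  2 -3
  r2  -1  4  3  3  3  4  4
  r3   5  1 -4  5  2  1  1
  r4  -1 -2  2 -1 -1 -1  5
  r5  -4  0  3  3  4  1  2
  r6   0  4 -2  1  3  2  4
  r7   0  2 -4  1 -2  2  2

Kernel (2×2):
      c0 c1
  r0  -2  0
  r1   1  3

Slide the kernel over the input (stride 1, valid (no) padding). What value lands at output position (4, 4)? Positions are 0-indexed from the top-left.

9

The receptive field on the input at this output position is [-1 -1 / 4 1]. Elementwise product with the kernel and sum: -1·-2 + 4·1 + 1·3.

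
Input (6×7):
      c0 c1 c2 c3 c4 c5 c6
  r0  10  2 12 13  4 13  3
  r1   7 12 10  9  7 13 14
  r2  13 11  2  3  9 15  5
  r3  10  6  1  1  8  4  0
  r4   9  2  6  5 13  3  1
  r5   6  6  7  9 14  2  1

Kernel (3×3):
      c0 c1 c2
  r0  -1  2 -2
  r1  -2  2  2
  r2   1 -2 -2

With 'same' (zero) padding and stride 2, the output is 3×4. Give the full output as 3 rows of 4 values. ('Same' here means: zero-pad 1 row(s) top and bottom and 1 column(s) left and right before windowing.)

-14 20 -23 -35
6 -20 -2 -1
6 -14 6 -8

Output[0,0]: The receptive field on the zero-padded input at this output position is [0 0 0 / 0 10 2 / 0 7 12]. Elementwise product with the kernel and sum: 0·-1 + 0·2 + 0·-2 + 0·-2 + 10·2 + 2·2 + 0·1 + 7·-2 + 12·-2.
Output[0,1]: The receptive field on the zero-padded input at this output position is [0 0 0 / 2 12 13 / 12 10 9]. Elementwise product with the kernel and sum: 0·-1 + 0·2 + 0·-2 + 2·-2 + 12·2 + 13·2 + 12·1 + 10·-2 + 9·-2.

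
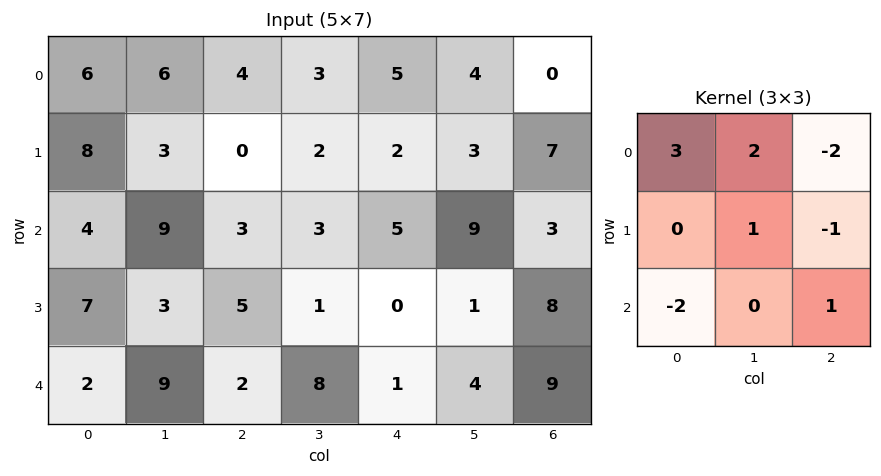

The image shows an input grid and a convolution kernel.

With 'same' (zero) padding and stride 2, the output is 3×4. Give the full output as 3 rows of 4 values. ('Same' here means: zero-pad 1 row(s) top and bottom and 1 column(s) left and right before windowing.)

3 -3 0 -6
8 0 -1 24
1 11 -2 28

Output[0,0]: The receptive field on the zero-padded input at this output position is [0 0 0 / 0 6 6 / 0 8 3]. Elementwise product with the kernel and sum: 0·3 + 0·2 + 0·-2 + 6·1 + 6·-1 + 0·-2 + 3·1.
Output[0,1]: The receptive field on the zero-padded input at this output position is [0 0 0 / 6 4 3 / 3 0 2]. Elementwise product with the kernel and sum: 0·3 + 0·2 + 0·-2 + 4·1 + 3·-1 + 3·-2 + 2·1.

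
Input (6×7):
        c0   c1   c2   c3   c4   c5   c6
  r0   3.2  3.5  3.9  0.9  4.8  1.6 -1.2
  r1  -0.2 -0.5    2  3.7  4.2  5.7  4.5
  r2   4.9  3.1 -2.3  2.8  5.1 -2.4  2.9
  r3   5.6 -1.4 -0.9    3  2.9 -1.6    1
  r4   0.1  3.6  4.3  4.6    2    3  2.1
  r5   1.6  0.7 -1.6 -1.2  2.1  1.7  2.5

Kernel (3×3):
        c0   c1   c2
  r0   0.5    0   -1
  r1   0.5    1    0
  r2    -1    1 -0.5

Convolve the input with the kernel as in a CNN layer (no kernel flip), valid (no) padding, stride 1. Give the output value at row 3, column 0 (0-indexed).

The receptive field on the input at this output position is [5.6 -1.4 -0.9 / 0.1 3.6 4.3 / 1.6 0.7 -1.6]. Elementwise product with the kernel and sum: 5.6·0.5 + -0.9·-1 + 0.1·0.5 + 3.6·1 + 1.6·-1 + 0.7·1 + -1.6·-0.5.

7.25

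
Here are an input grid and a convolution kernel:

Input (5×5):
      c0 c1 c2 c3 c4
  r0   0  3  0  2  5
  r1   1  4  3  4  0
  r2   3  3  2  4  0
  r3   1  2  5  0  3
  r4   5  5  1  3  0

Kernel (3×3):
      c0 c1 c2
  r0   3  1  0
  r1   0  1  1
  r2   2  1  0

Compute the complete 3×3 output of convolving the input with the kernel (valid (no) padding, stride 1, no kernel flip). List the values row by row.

Output[0,0]: The receptive field on the input at this output position is [0 3 0 / 1 4 3 / 3 3 2]. Elementwise product with the kernel and sum: 0·3 + 3·1 + 4·1 + 3·1 + 3·2 + 3·1.
Output[0,1]: The receptive field on the input at this output position is [3 0 2 / 4 3 4 / 3 2 4]. Elementwise product with the kernel and sum: 3·3 + 0·1 + 3·1 + 4·1 + 3·2 + 2·1.

19 24 14
16 30 27
34 27 18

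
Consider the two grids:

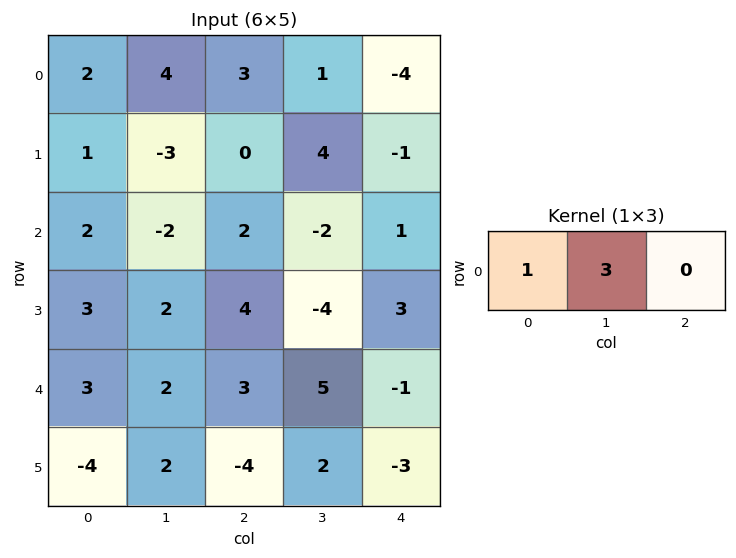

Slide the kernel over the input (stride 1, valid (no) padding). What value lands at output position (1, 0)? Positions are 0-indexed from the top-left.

The receptive field on the input at this output position is [1 -3 0]. Elementwise product with the kernel and sum: 1·1 + -3·3.

-8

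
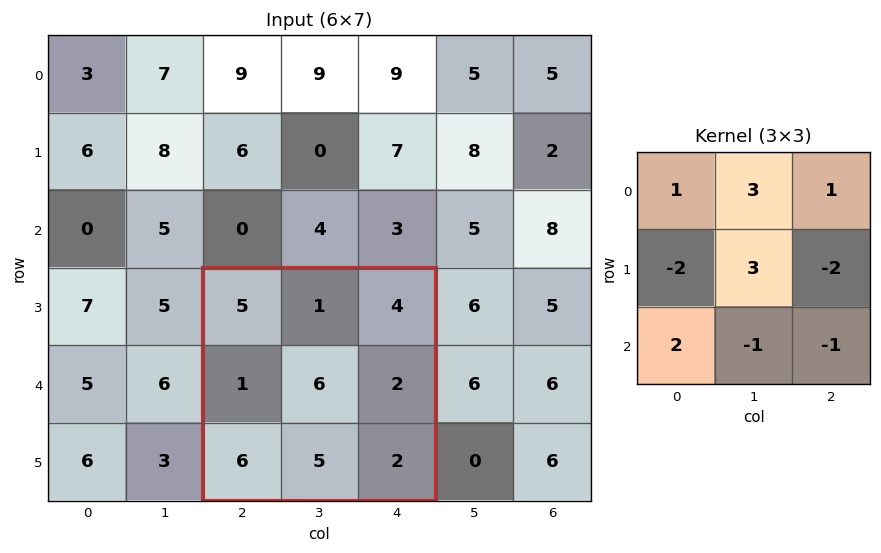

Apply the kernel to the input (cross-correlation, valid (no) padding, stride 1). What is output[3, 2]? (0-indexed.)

29

The receptive field on the input at this output position is [5 1 4 / 1 6 2 / 6 5 2]. Elementwise product with the kernel and sum: 5·1 + 1·3 + 4·1 + 1·-2 + 6·3 + 2·-2 + 6·2 + 5·-1 + 2·-1.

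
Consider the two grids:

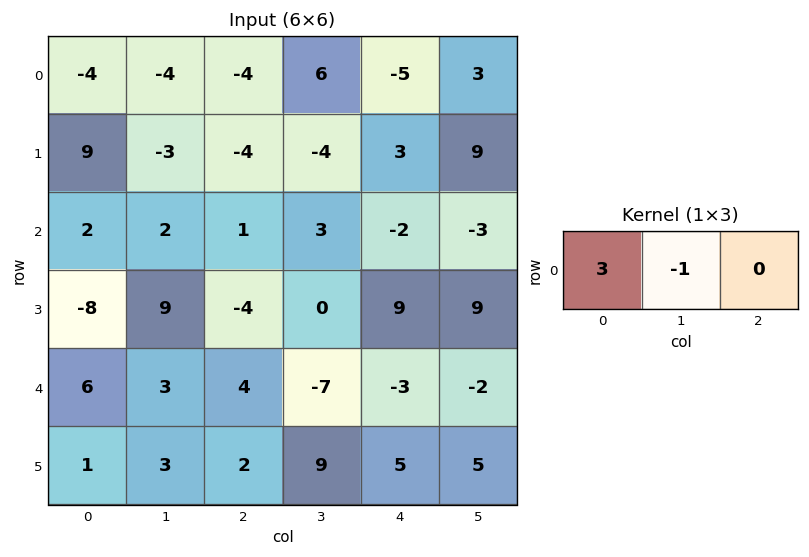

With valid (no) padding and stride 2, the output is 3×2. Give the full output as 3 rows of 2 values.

-8 -18
4 0
15 19

Output[0,0]: The receptive field on the input at this output position is [-4 -4 -4]. Elementwise product with the kernel and sum: -4·3 + -4·-1.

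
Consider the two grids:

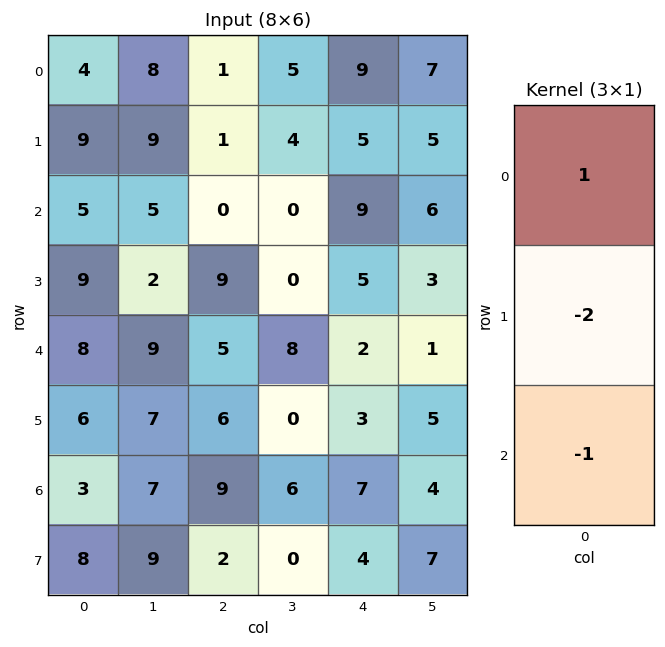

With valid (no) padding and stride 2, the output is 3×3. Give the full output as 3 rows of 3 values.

-19 -1 -10
-21 -23 -3
-7 -16 -11

Output[0,0]: The receptive field on the input at this output position is [4 / 9 / 5]. Elementwise product with the kernel and sum: 4·1 + 9·-2 + 5·-1.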